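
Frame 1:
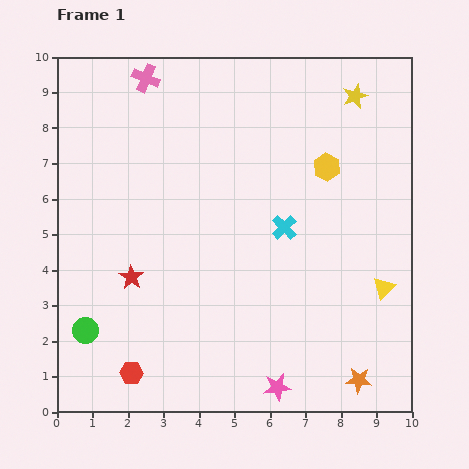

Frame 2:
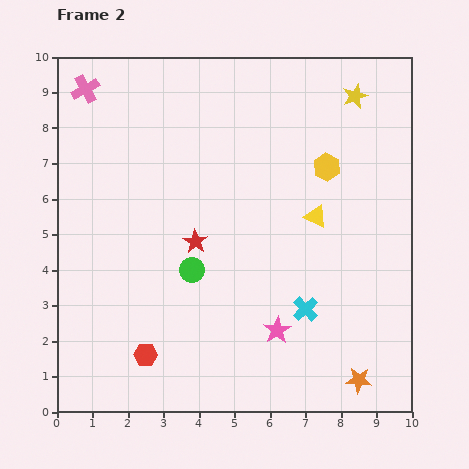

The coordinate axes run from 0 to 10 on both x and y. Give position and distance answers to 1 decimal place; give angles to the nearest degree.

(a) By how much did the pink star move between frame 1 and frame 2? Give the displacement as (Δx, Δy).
(0.0, 1.6)

The pink star was at (6.2, 0.7) in frame 1 and (6.2, 2.3) in frame 2.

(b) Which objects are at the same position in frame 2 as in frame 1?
the orange star, the yellow hexagon, the yellow star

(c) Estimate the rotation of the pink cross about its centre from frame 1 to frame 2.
38° clockwise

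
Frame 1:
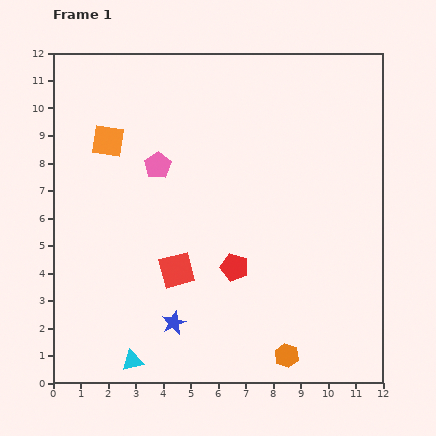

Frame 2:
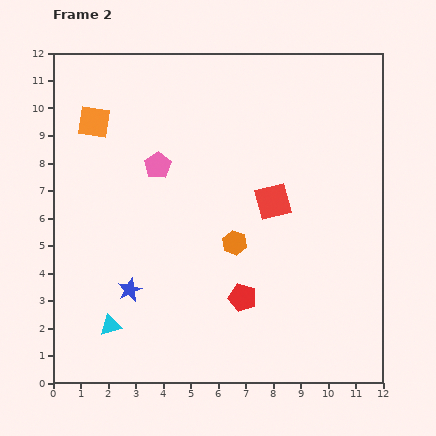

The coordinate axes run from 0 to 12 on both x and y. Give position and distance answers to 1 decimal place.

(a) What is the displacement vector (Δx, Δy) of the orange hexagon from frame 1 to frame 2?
(-1.9, 4.1)

The orange hexagon was at (8.5, 1.0) in frame 1 and (6.6, 5.1) in frame 2.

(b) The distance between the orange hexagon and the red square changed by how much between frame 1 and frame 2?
-3.0

Distance in frame 1: 5.1. Distance in frame 2: 2.1.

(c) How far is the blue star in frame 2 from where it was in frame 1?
2.0

The blue star moved from (4.4, 2.2) to (2.8, 3.4), a distance of √(1.6² + 1.2²) ≈ 2.0.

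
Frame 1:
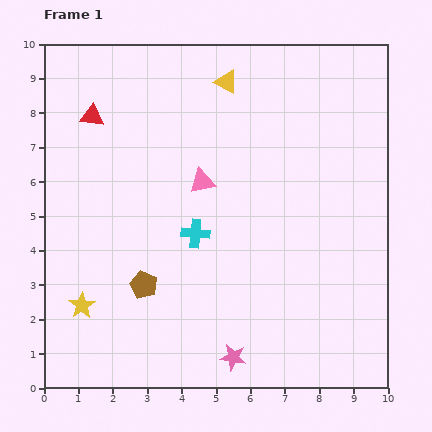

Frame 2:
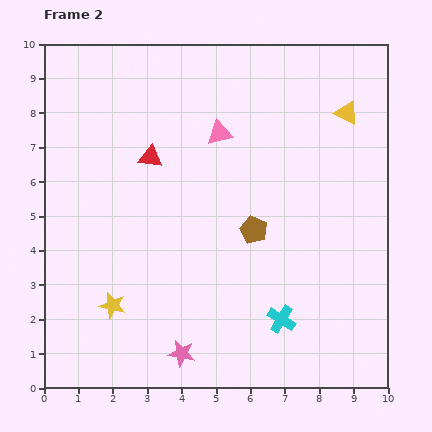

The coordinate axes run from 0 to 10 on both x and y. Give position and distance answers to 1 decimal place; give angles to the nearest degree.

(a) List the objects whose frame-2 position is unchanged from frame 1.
none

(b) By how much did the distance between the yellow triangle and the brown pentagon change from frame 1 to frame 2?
-2.1

Distance in frame 1: 6.4. Distance in frame 2: 4.3.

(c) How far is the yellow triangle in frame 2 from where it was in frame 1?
3.6

The yellow triangle moved from (5.3, 8.9) to (8.8, 8.0), a distance of √(3.5² + 0.9²) ≈ 3.6.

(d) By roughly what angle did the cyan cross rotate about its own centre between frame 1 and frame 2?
27° clockwise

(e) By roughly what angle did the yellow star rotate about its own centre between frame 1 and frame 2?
25° counter-clockwise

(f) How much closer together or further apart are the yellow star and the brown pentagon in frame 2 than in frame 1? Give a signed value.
+2.8

Distance in frame 1: 1.9. Distance in frame 2: 4.7.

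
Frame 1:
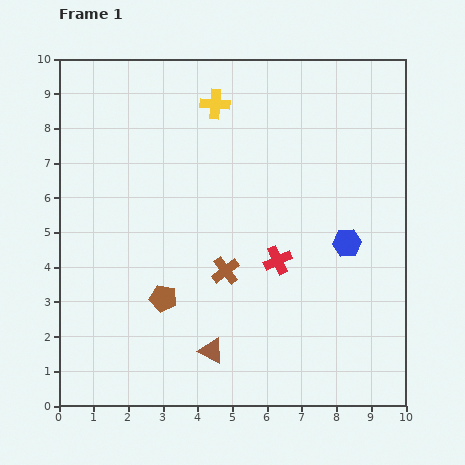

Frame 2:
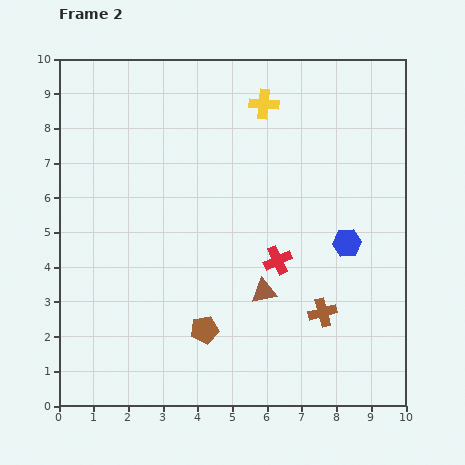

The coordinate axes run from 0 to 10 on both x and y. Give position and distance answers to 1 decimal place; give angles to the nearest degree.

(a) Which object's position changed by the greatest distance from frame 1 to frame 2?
the brown cross

(moved 3.0; next 2.3)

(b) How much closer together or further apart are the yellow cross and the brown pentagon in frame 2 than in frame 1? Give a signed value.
+0.9

Distance in frame 1: 5.8. Distance in frame 2: 6.7.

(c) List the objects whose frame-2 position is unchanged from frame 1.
the blue hexagon, the red cross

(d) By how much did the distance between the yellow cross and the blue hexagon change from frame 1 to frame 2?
-0.8

Distance in frame 1: 5.5. Distance in frame 2: 4.7.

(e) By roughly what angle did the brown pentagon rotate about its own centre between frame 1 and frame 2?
24° counter-clockwise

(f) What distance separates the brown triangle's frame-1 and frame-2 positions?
2.3

The brown triangle moved from (4.4, 1.6) to (5.9, 3.3), a distance of √(1.5² + 1.7²) ≈ 2.3.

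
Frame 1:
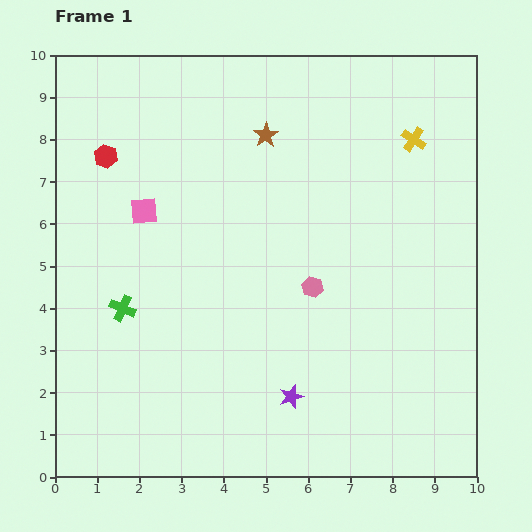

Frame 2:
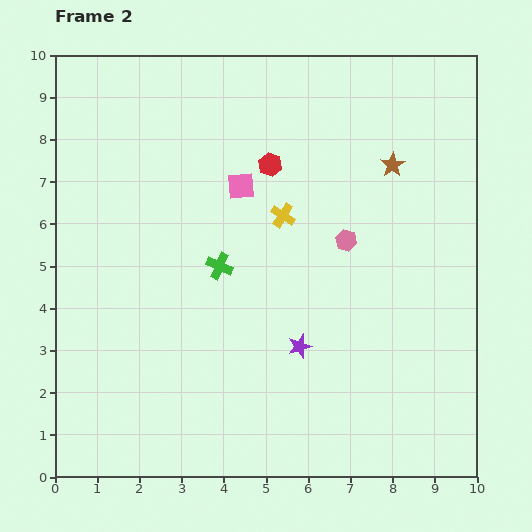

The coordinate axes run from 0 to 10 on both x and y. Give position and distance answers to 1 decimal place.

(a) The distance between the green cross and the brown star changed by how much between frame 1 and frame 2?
-0.5

Distance in frame 1: 5.3. Distance in frame 2: 4.8.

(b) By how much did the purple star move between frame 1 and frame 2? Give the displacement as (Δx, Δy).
(0.2, 1.2)

The purple star was at (5.6, 1.9) in frame 1 and (5.8, 3.1) in frame 2.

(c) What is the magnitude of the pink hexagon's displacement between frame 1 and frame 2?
1.4

The pink hexagon moved from (6.1, 4.5) to (6.9, 5.6), a distance of √(0.8² + 1.1²) ≈ 1.4.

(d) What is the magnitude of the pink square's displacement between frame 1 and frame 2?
2.4

The pink square moved from (2.1, 6.3) to (4.4, 6.9), a distance of √(2.3² + 0.6²) ≈ 2.4.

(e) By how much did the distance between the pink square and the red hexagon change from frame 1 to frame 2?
-0.7

Distance in frame 1: 1.6. Distance in frame 2: 0.9.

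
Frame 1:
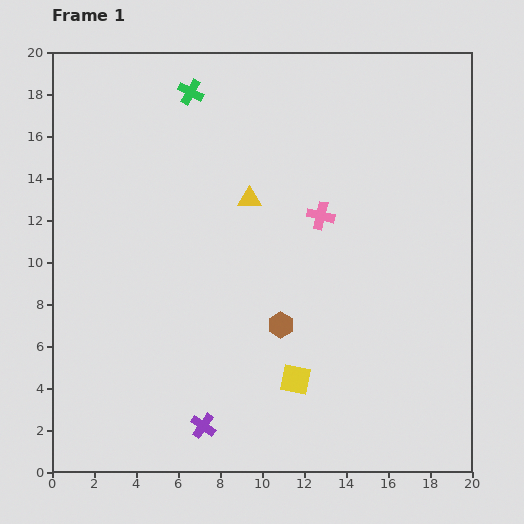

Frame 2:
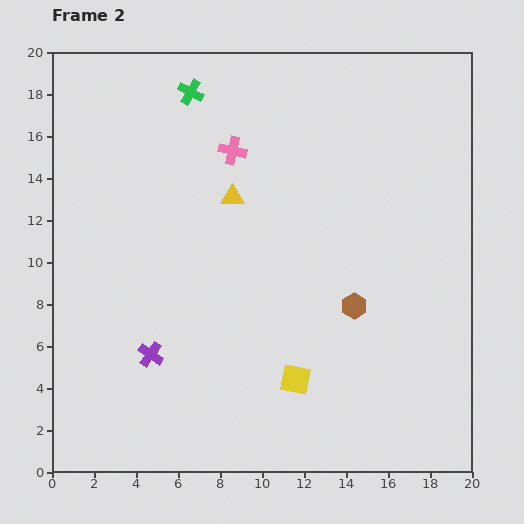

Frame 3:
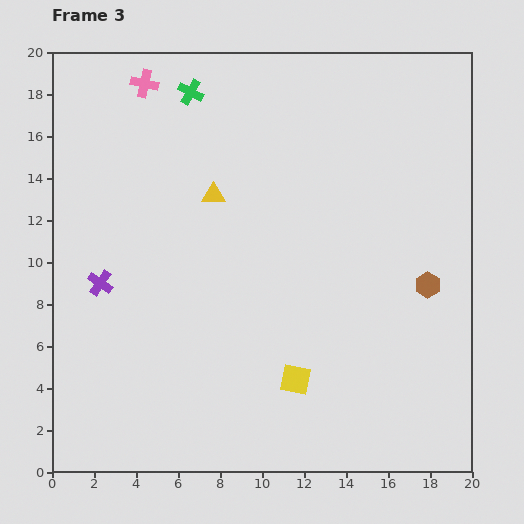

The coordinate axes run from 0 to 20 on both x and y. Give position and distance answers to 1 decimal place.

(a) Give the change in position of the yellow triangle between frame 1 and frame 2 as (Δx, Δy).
(-0.8, 0.1)

The yellow triangle was at (9.4, 13.0) in frame 1 and (8.6, 13.1) in frame 2.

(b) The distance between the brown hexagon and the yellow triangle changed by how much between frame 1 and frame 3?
+4.9

Distance in frame 1: 6.2. Distance in frame 3: 11.1.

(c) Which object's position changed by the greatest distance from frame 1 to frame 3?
the pink cross

(moved 10.5; next 8.4)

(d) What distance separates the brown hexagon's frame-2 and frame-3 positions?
3.6

The brown hexagon moved from (14.4, 7.9) to (17.9, 8.9), a distance of √(3.5² + 1.0²) ≈ 3.6.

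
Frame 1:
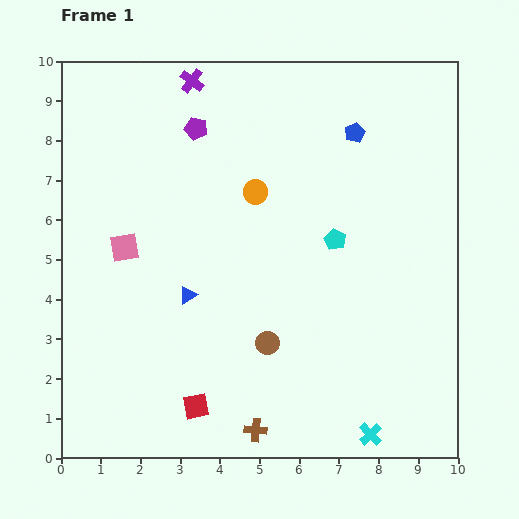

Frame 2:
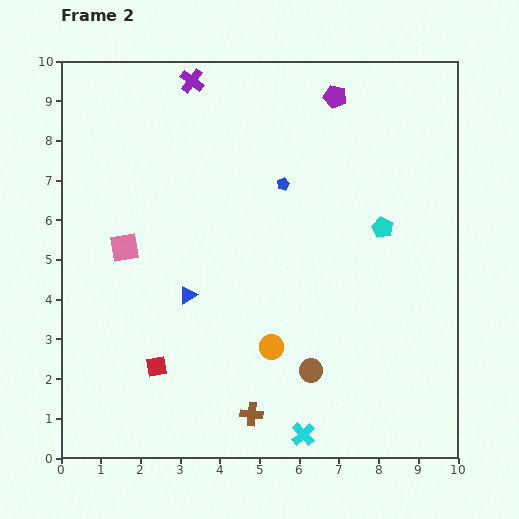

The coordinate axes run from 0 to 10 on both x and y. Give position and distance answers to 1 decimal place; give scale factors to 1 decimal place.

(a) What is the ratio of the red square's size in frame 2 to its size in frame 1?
0.8×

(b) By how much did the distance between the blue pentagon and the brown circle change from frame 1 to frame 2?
-0.9

Distance in frame 1: 5.7. Distance in frame 2: 4.8.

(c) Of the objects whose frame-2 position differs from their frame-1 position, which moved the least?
the brown cross

(moved 0.4)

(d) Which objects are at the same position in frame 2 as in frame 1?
the blue triangle, the pink square, the purple cross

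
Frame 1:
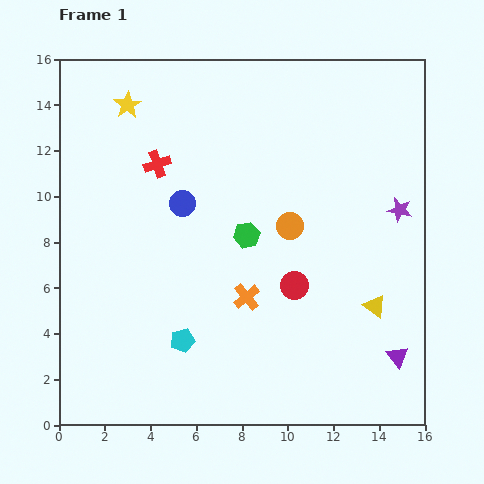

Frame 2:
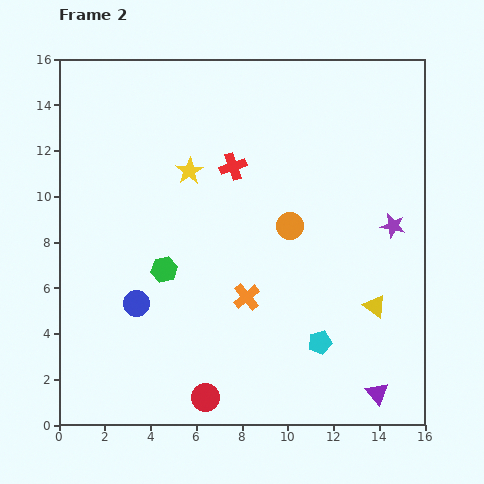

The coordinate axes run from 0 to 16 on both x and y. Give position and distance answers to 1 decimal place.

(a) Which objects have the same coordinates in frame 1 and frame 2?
the yellow triangle, the orange cross, the orange circle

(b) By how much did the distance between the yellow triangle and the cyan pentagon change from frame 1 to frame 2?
-5.6

Distance in frame 1: 8.5. Distance in frame 2: 2.9.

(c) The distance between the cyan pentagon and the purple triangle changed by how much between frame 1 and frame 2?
-6.1

Distance in frame 1: 9.4. Distance in frame 2: 3.3.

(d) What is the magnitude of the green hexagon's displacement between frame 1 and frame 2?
3.9

The green hexagon moved from (8.2, 8.3) to (4.6, 6.8), a distance of √(3.6² + 1.5²) ≈ 3.9.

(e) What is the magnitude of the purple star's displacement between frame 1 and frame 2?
0.8

The purple star moved from (14.9, 9.4) to (14.6, 8.7), a distance of √(0.3² + 0.7²) ≈ 0.8.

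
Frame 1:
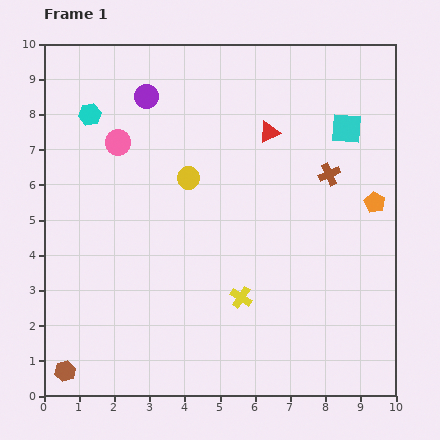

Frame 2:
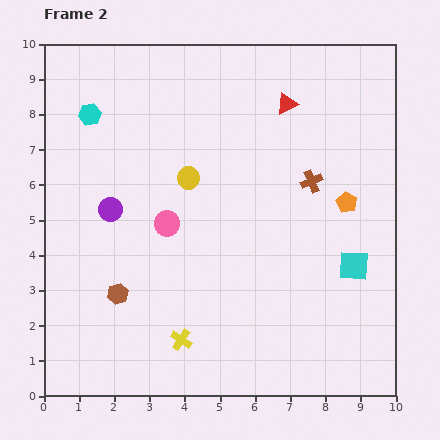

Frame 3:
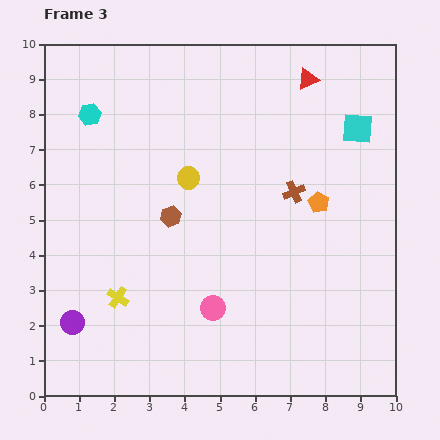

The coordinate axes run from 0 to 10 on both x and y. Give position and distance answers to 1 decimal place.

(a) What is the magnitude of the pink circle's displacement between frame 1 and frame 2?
2.7

The pink circle moved from (2.1, 7.2) to (3.5, 4.9), a distance of √(1.4² + 2.3²) ≈ 2.7.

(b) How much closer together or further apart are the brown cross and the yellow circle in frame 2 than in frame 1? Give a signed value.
-0.5

Distance in frame 1: 4.0. Distance in frame 2: 3.5.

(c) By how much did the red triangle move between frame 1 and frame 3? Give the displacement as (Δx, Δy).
(1.1, 1.5)

The red triangle was at (6.4, 7.5) in frame 1 and (7.5, 9.0) in frame 3.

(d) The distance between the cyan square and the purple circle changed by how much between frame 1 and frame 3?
+4.0

Distance in frame 1: 5.8. Distance in frame 3: 9.8.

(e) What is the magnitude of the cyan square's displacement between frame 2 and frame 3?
3.9

The cyan square moved from (8.8, 3.7) to (8.9, 7.6), a distance of √(0.1² + 3.9²) ≈ 3.9.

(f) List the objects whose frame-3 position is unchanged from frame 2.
the cyan hexagon, the yellow circle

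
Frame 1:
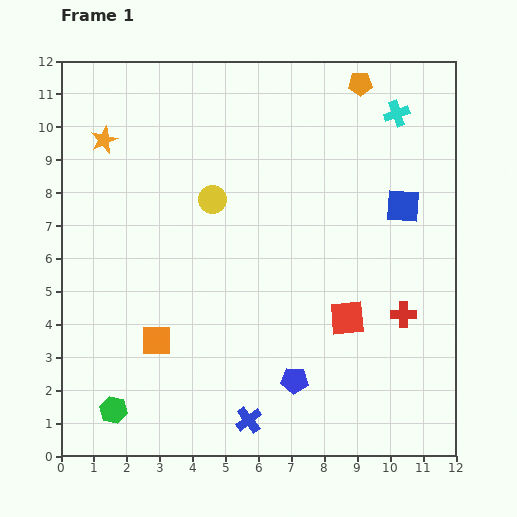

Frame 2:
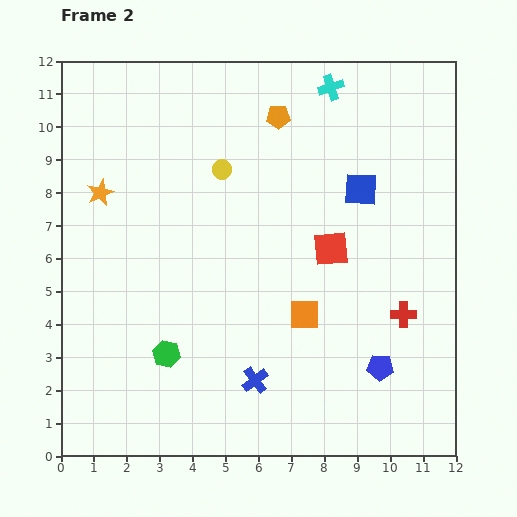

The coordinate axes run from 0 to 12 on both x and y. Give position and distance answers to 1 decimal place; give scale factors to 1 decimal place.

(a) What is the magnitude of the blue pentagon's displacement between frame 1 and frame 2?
2.6

The blue pentagon moved from (7.1, 2.3) to (9.7, 2.7), a distance of √(2.6² + 0.4²) ≈ 2.6.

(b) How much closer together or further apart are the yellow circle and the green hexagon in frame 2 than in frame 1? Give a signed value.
-1.2

Distance in frame 1: 7.1. Distance in frame 2: 5.9.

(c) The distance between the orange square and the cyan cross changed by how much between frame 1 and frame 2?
-3.1

Distance in frame 1: 10.0. Distance in frame 2: 6.9.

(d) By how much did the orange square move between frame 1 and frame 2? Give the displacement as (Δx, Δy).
(4.5, 0.8)

The orange square was at (2.9, 3.5) in frame 1 and (7.4, 4.3) in frame 2.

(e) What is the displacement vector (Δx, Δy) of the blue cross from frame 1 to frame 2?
(0.2, 1.2)

The blue cross was at (5.7, 1.1) in frame 1 and (5.9, 2.3) in frame 2.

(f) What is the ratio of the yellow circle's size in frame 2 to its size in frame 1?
0.7×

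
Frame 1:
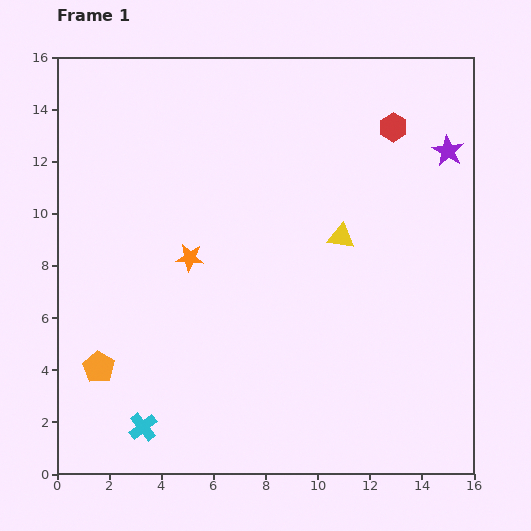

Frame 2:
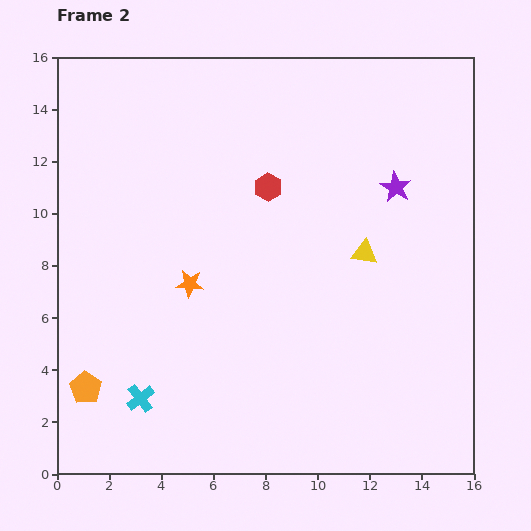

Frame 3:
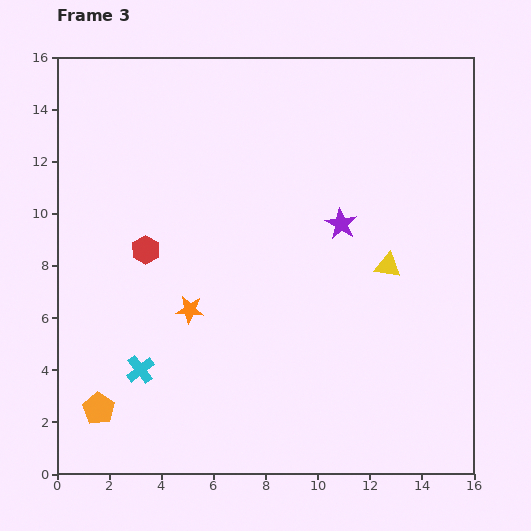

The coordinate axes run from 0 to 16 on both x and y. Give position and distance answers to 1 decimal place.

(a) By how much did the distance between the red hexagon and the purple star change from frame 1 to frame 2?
+2.6

Distance in frame 1: 2.3. Distance in frame 2: 4.9.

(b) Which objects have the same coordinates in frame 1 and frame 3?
none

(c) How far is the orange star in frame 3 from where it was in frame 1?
2.0

The orange star moved from (5.1, 8.3) to (5.1, 6.3), a distance of √(0.0² + 2.0²) ≈ 2.0.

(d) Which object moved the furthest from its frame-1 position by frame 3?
the red hexagon

(moved 10.6; next 5.0)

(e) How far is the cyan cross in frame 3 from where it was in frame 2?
1.1

The cyan cross moved from (3.2, 2.9) to (3.2, 4.0), a distance of √(0.0² + 1.1²) ≈ 1.1.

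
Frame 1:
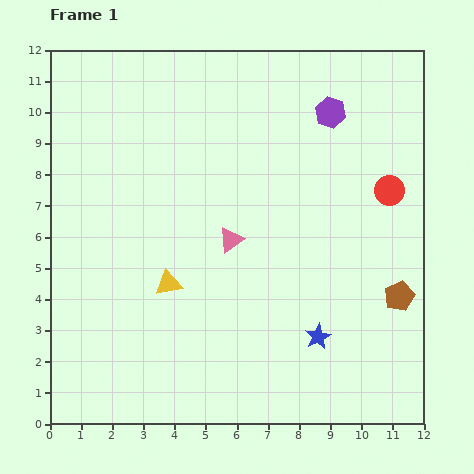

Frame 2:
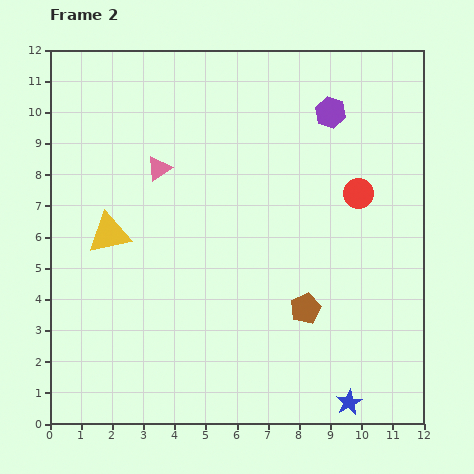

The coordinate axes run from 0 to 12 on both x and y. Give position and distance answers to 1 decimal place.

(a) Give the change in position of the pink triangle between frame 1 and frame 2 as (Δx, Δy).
(-2.3, 2.3)

The pink triangle was at (5.8, 5.9) in frame 1 and (3.5, 8.2) in frame 2.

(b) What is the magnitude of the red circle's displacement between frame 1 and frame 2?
1.0

The red circle moved from (10.9, 7.5) to (9.9, 7.4), a distance of √(1.0² + 0.1²) ≈ 1.0.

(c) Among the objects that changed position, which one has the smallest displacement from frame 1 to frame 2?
the red circle

(moved 1.0)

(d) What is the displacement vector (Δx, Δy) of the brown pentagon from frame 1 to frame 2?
(-3.0, -0.4)

The brown pentagon was at (11.2, 4.1) in frame 1 and (8.2, 3.7) in frame 2.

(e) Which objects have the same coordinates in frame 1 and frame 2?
the purple hexagon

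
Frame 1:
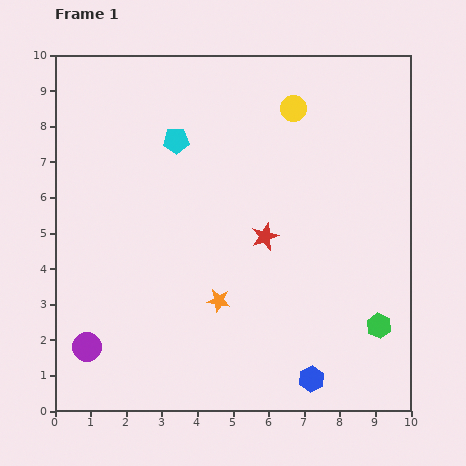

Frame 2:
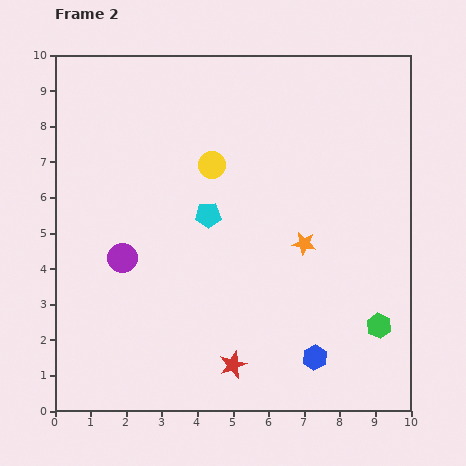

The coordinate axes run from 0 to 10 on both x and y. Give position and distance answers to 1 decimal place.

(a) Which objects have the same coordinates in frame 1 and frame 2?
the green hexagon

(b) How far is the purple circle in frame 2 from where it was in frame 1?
2.7

The purple circle moved from (0.9, 1.8) to (1.9, 4.3), a distance of √(1.0² + 2.5²) ≈ 2.7.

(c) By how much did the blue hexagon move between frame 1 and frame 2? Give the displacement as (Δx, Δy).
(0.1, 0.6)

The blue hexagon was at (7.2, 0.9) in frame 1 and (7.3, 1.5) in frame 2.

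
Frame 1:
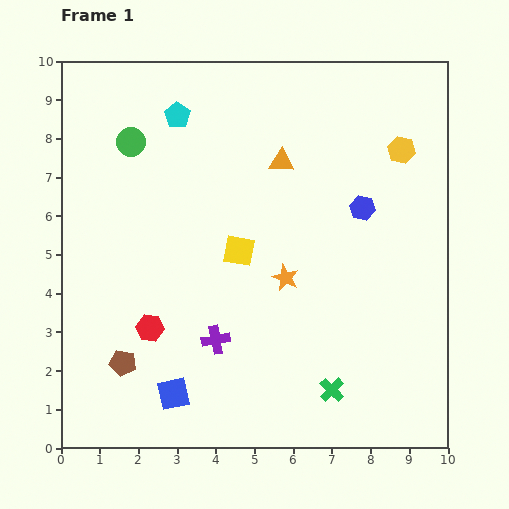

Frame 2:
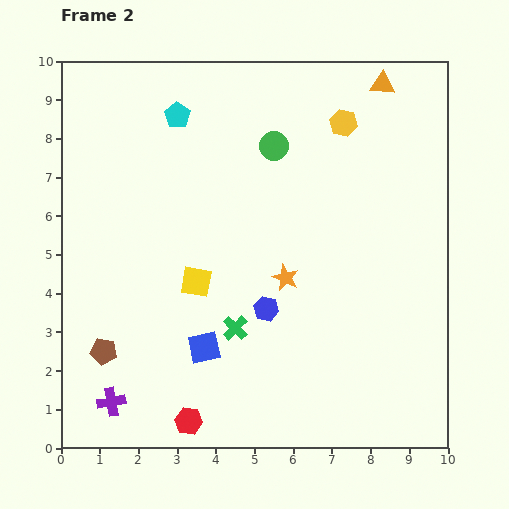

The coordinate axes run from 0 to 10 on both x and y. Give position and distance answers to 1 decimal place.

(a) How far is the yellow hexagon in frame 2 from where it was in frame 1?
1.7

The yellow hexagon moved from (8.8, 7.7) to (7.3, 8.4), a distance of √(1.5² + 0.7²) ≈ 1.7.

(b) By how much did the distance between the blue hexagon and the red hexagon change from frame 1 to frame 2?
-2.8

Distance in frame 1: 6.3. Distance in frame 2: 3.5.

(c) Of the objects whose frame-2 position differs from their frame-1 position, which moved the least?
the brown pentagon

(moved 0.6)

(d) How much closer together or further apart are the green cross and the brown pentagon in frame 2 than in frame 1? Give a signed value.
-1.9

Distance in frame 1: 5.4. Distance in frame 2: 3.5.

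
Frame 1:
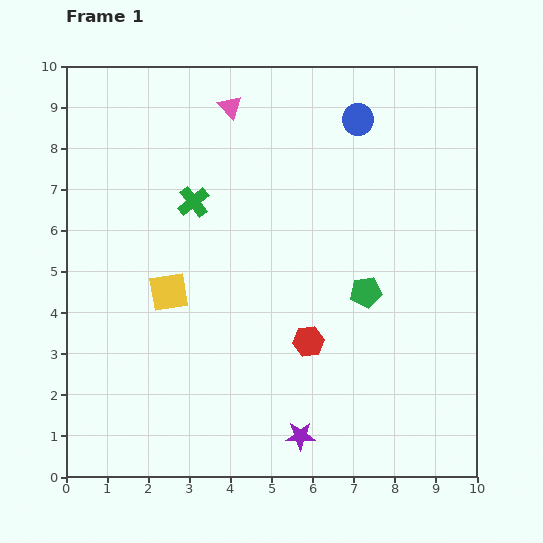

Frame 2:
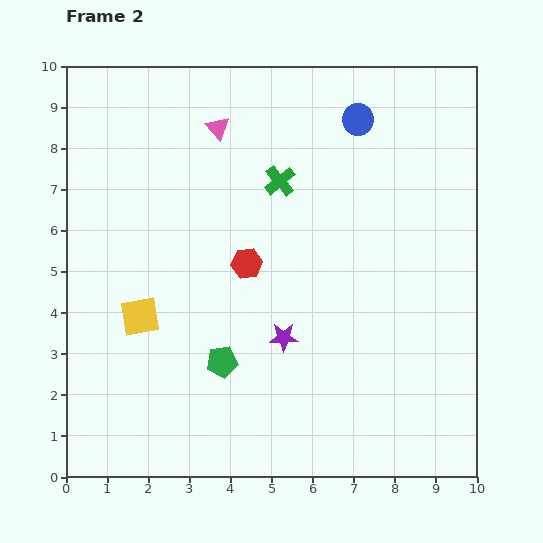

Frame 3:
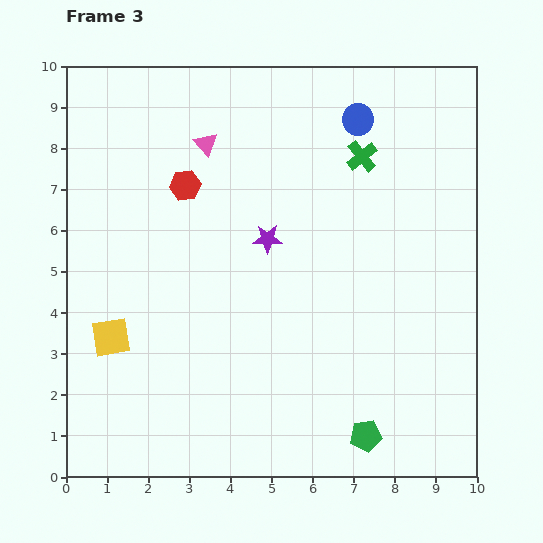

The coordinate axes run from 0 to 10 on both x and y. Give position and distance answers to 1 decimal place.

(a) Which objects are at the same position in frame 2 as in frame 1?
the blue circle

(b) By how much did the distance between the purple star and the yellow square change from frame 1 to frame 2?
-1.2

Distance in frame 1: 4.7. Distance in frame 2: 3.5.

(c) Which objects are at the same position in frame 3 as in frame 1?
the blue circle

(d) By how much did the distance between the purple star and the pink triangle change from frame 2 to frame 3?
-2.6

Distance in frame 2: 5.3. Distance in frame 3: 2.7.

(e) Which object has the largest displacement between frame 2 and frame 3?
the green pentagon

(moved 3.9; next 2.4)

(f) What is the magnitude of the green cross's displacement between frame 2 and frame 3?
2.1

The green cross moved from (5.2, 7.2) to (7.2, 7.8), a distance of √(2.0² + 0.6²) ≈ 2.1.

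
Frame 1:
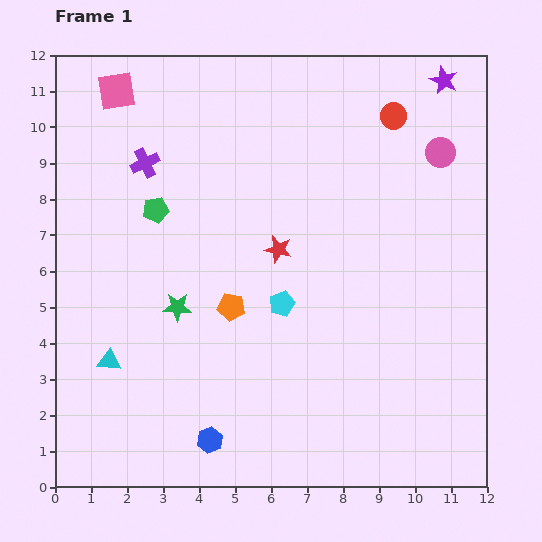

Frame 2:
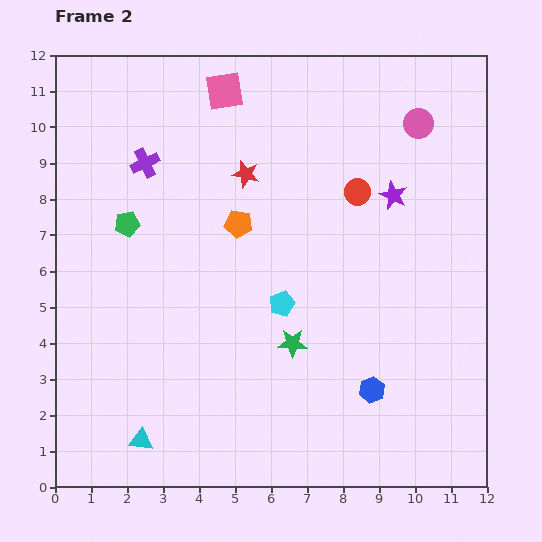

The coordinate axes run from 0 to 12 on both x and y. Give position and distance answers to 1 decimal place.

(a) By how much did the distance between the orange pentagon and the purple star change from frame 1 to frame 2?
-4.2

Distance in frame 1: 8.6. Distance in frame 2: 4.4.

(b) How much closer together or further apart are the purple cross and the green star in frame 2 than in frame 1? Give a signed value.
+2.4

Distance in frame 1: 4.1. Distance in frame 2: 6.5.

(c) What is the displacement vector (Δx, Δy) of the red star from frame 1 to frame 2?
(-0.9, 2.1)

The red star was at (6.2, 6.6) in frame 1 and (5.3, 8.7) in frame 2.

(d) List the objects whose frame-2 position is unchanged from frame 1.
the purple cross, the cyan pentagon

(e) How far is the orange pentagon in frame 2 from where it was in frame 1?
2.3

The orange pentagon moved from (4.9, 5.0) to (5.1, 7.3), a distance of √(0.2² + 2.3²) ≈ 2.3.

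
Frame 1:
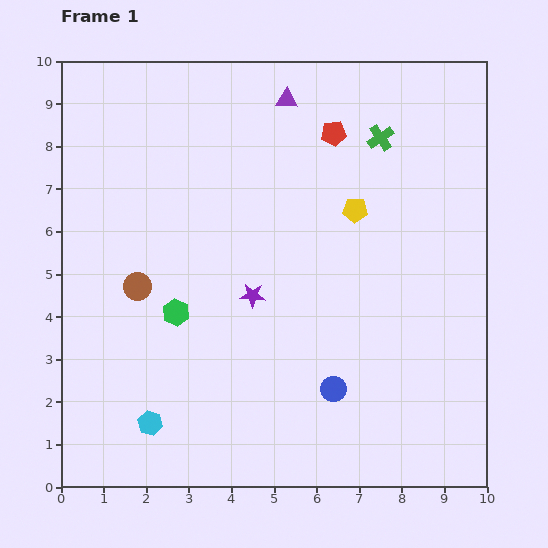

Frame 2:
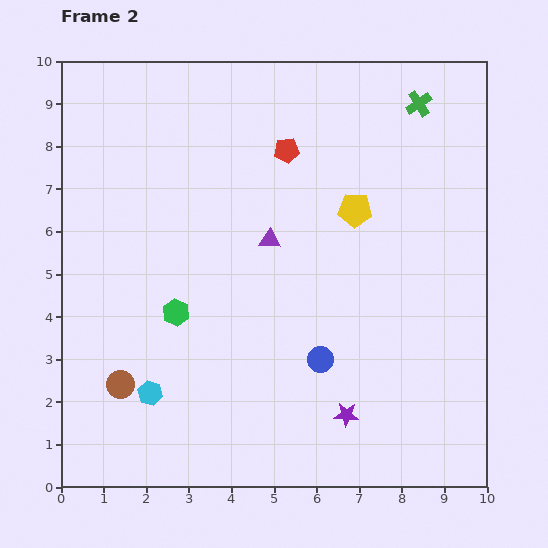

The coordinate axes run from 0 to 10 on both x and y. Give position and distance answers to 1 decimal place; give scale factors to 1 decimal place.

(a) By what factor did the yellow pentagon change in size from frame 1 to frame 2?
1.4×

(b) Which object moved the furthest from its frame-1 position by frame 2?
the purple star

(moved 3.6; next 3.3)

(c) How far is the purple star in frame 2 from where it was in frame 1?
3.6

The purple star moved from (4.5, 4.5) to (6.7, 1.7), a distance of √(2.2² + 2.8²) ≈ 3.6.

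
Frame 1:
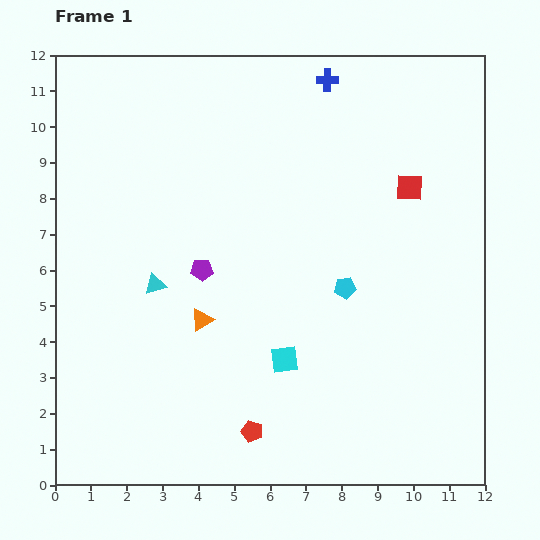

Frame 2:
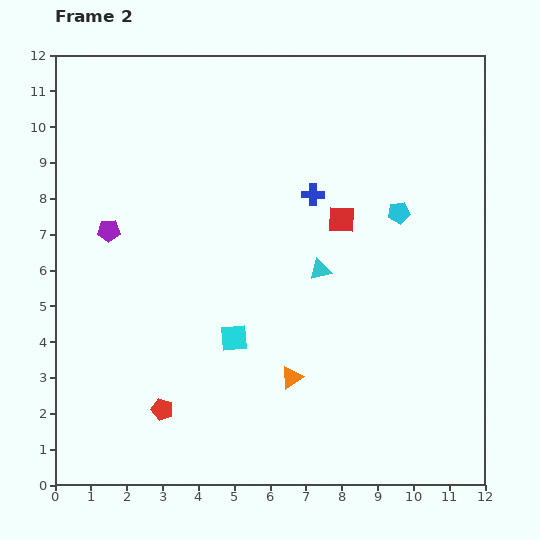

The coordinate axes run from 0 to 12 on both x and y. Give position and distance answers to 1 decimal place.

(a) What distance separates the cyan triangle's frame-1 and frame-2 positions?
4.6

The cyan triangle moved from (2.8, 5.6) to (7.4, 6.0), a distance of √(4.6² + 0.4²) ≈ 4.6.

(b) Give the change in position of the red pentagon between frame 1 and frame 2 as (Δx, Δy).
(-2.5, 0.6)

The red pentagon was at (5.5, 1.5) in frame 1 and (3.0, 2.1) in frame 2.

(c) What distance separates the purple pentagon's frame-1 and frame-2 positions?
2.8

The purple pentagon moved from (4.1, 6.0) to (1.5, 7.1), a distance of √(2.6² + 1.1²) ≈ 2.8.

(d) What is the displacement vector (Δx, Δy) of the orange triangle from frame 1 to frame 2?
(2.5, -1.6)

The orange triangle was at (4.1, 4.6) in frame 1 and (6.6, 3.0) in frame 2.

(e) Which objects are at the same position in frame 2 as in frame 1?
none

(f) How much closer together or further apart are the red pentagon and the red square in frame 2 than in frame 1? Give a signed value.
-0.8

Distance in frame 1: 8.1. Distance in frame 2: 7.3.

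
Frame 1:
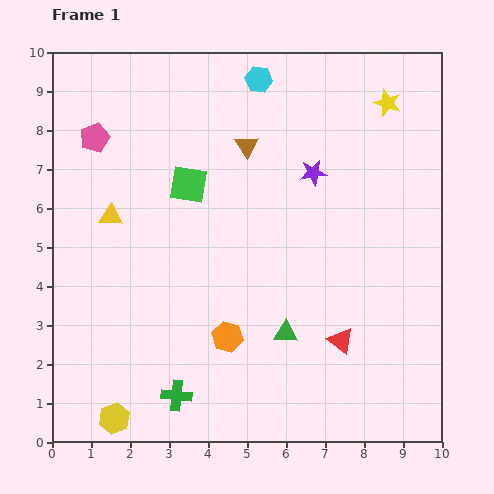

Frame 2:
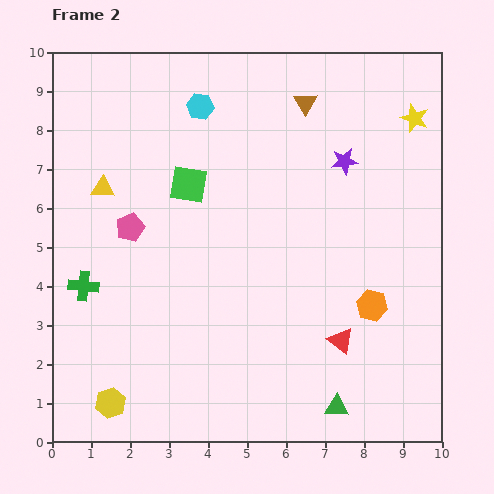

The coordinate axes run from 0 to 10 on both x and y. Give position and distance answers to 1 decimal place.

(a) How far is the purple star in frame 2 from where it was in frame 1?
0.9

The purple star moved from (6.7, 6.9) to (7.5, 7.2), a distance of √(0.8² + 0.3²) ≈ 0.9.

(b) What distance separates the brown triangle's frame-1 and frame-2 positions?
1.9

The brown triangle moved from (5.0, 7.6) to (6.5, 8.7), a distance of √(1.5² + 1.1²) ≈ 1.9.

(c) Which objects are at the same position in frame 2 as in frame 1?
the red triangle, the green square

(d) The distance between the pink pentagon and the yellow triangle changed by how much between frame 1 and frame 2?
-0.8

Distance in frame 1: 2.0. Distance in frame 2: 1.2.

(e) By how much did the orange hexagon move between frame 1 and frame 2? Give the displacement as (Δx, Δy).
(3.7, 0.8)

The orange hexagon was at (4.5, 2.7) in frame 1 and (8.2, 3.5) in frame 2.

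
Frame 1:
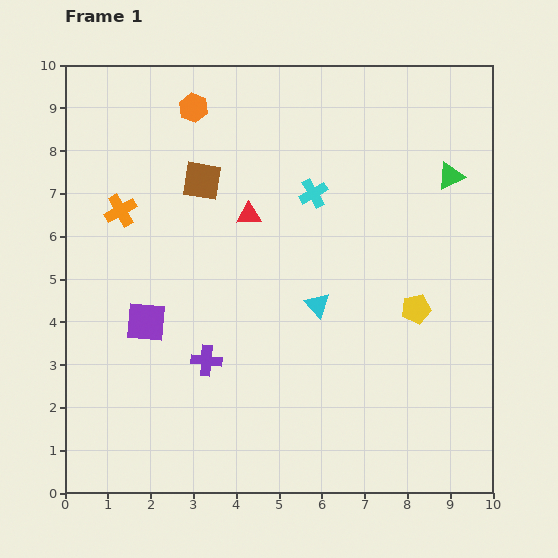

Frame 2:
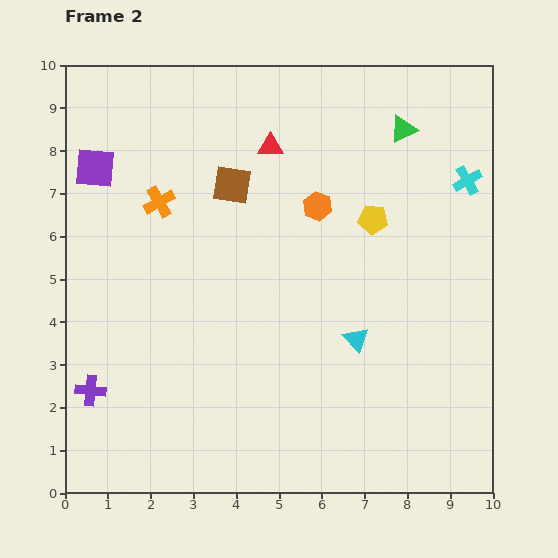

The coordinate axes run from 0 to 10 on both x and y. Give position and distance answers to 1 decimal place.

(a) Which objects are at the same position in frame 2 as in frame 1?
none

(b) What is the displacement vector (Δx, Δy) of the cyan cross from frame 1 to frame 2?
(3.6, 0.3)

The cyan cross was at (5.8, 7.0) in frame 1 and (9.4, 7.3) in frame 2.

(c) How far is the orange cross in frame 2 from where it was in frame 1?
0.9

The orange cross moved from (1.3, 6.6) to (2.2, 6.8), a distance of √(0.9² + 0.2²) ≈ 0.9.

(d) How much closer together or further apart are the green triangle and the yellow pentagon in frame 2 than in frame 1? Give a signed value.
-1.0

Distance in frame 1: 3.2. Distance in frame 2: 2.2.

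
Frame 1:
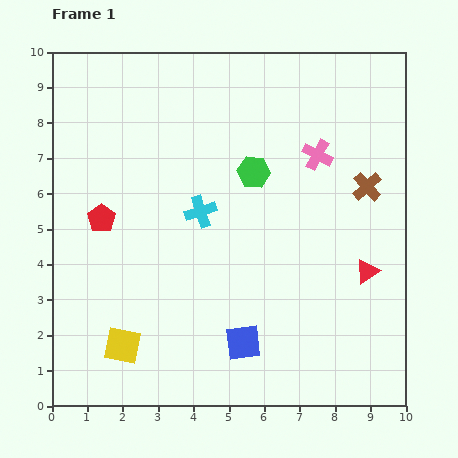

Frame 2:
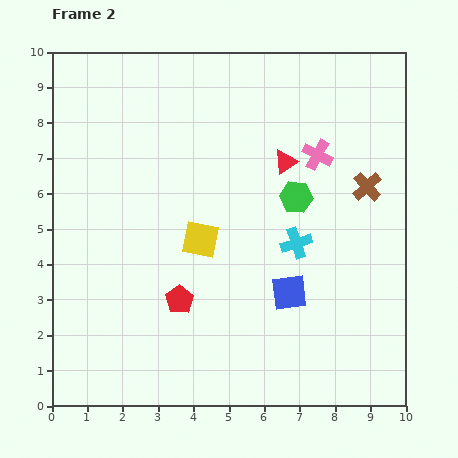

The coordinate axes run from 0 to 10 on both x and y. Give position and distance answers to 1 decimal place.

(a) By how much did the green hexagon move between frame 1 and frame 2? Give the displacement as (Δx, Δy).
(1.2, -0.7)

The green hexagon was at (5.7, 6.6) in frame 1 and (6.9, 5.9) in frame 2.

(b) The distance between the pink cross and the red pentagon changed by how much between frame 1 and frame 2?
-0.7

Distance in frame 1: 6.4. Distance in frame 2: 5.7.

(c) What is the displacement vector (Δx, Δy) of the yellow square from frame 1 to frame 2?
(2.2, 3.0)

The yellow square was at (2.0, 1.7) in frame 1 and (4.2, 4.7) in frame 2.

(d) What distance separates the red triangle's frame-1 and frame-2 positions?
3.9

The red triangle moved from (8.9, 3.8) to (6.6, 6.9), a distance of √(2.3² + 3.1²) ≈ 3.9.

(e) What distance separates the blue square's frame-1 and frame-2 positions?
1.9

The blue square moved from (5.4, 1.8) to (6.7, 3.2), a distance of √(1.3² + 1.4²) ≈ 1.9.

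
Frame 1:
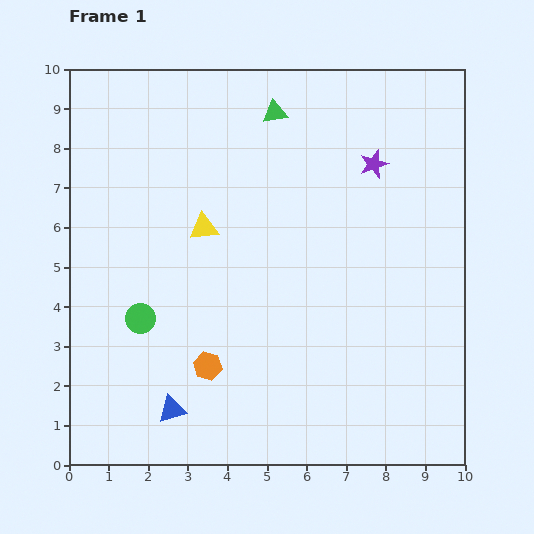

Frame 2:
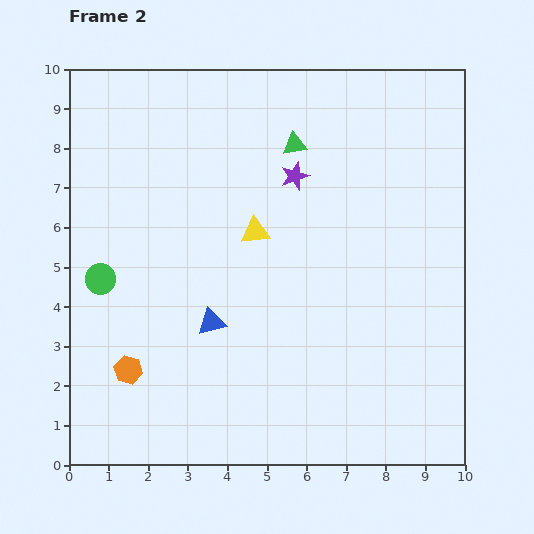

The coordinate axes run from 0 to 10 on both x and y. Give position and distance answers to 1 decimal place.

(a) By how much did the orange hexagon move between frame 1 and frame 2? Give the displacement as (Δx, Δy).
(-2.0, -0.1)

The orange hexagon was at (3.5, 2.5) in frame 1 and (1.5, 2.4) in frame 2.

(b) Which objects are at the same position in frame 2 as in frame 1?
none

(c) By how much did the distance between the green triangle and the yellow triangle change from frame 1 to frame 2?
-1.0

Distance in frame 1: 3.4. Distance in frame 2: 2.4.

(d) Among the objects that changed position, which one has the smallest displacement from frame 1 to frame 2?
the green triangle

(moved 0.9)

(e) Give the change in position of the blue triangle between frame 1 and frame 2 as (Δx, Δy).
(1.0, 2.2)

The blue triangle was at (2.6, 1.4) in frame 1 and (3.6, 3.6) in frame 2.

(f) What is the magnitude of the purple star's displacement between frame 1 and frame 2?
2.0

The purple star moved from (7.7, 7.6) to (5.7, 7.3), a distance of √(2.0² + 0.3²) ≈ 2.0.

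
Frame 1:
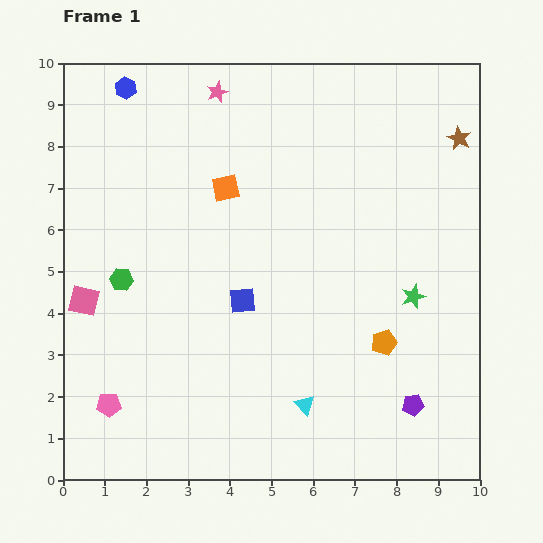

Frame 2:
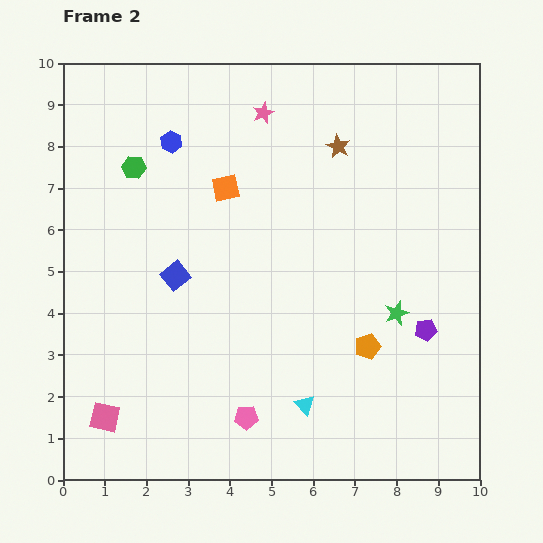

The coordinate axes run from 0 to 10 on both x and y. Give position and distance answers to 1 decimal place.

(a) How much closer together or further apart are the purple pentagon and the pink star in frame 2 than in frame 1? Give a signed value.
-2.4

Distance in frame 1: 8.9. Distance in frame 2: 6.5.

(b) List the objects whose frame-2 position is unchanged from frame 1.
the orange square, the cyan triangle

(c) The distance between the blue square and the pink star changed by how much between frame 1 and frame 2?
-0.6

Distance in frame 1: 5.0. Distance in frame 2: 4.4.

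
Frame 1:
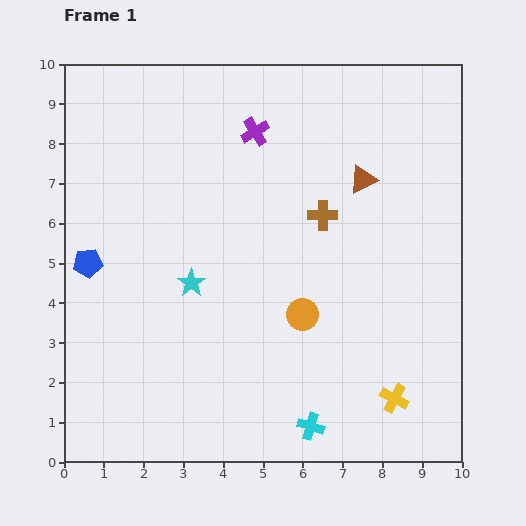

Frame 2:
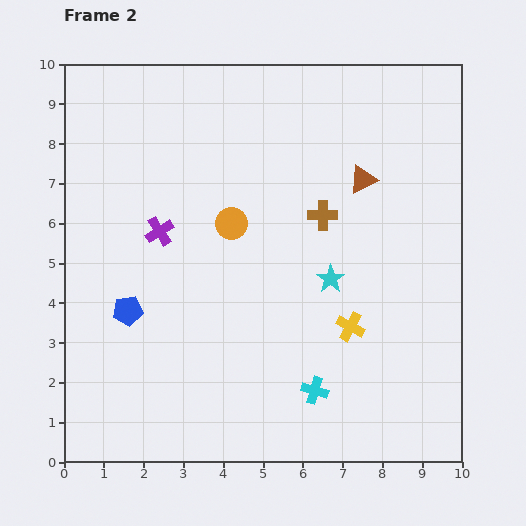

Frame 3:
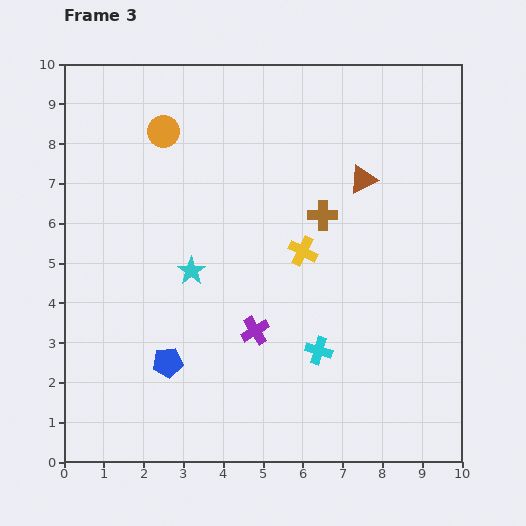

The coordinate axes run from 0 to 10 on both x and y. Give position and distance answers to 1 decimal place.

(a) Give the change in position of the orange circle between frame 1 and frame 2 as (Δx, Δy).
(-1.8, 2.3)

The orange circle was at (6.0, 3.7) in frame 1 and (4.2, 6.0) in frame 2.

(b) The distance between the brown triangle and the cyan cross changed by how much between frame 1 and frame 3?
-1.9

Distance in frame 1: 6.3. Distance in frame 3: 4.4.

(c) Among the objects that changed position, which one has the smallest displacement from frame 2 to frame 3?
the cyan cross

(moved 1.0)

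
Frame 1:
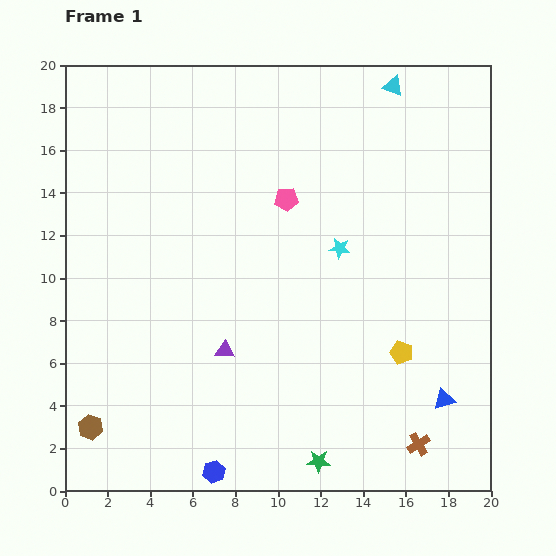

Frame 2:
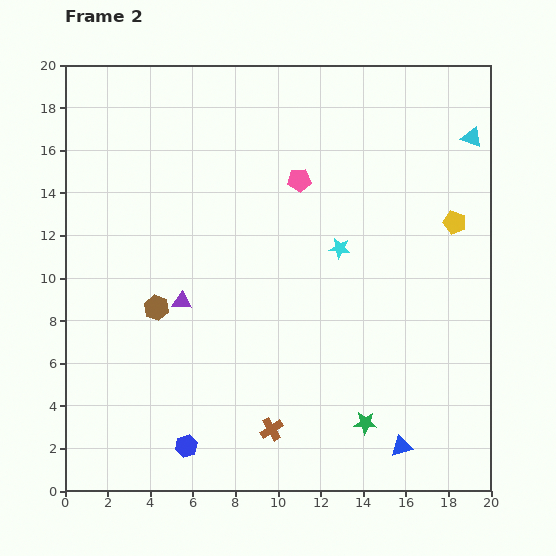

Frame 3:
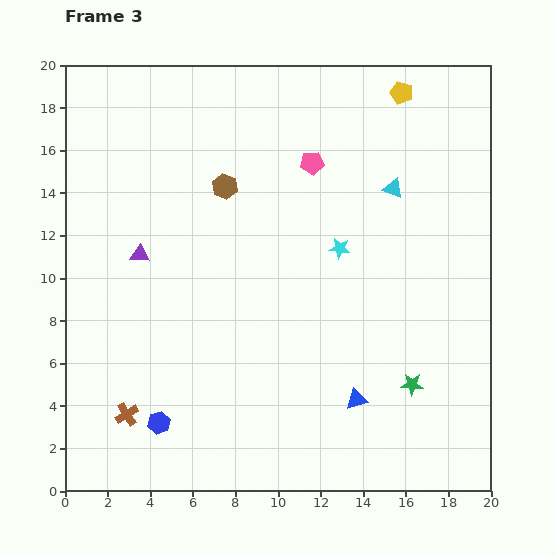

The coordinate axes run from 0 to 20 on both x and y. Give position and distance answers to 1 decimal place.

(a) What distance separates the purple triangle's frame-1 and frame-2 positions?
3.0

The purple triangle moved from (7.5, 6.6) to (5.5, 8.9), a distance of √(2.0² + 2.3²) ≈ 3.0.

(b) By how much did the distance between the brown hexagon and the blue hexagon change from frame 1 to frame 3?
+5.3

Distance in frame 1: 6.2. Distance in frame 3: 11.5.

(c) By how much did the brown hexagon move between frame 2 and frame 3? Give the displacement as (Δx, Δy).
(3.2, 5.7)

The brown hexagon was at (4.3, 8.6) in frame 2 and (7.5, 14.3) in frame 3.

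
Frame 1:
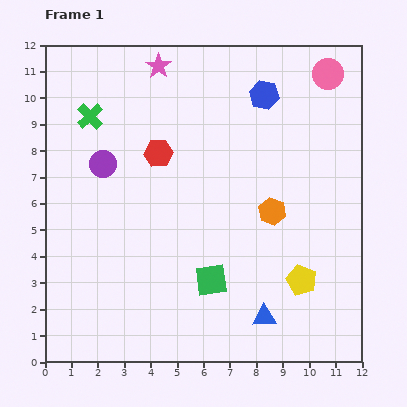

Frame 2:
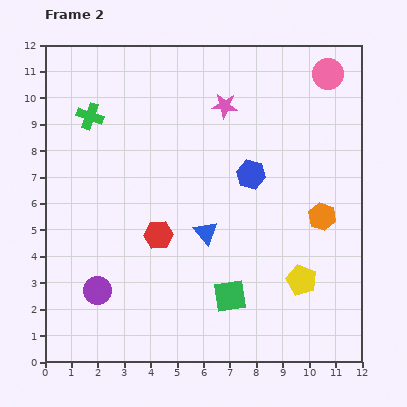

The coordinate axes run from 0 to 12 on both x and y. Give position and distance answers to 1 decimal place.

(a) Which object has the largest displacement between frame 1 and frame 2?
the purple circle

(moved 4.8; next 3.9)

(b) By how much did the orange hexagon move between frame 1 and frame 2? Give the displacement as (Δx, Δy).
(1.9, -0.2)

The orange hexagon was at (8.6, 5.7) in frame 1 and (10.5, 5.5) in frame 2.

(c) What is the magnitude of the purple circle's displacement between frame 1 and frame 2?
4.8

The purple circle moved from (2.2, 7.5) to (2.0, 2.7), a distance of √(0.2² + 4.8²) ≈ 4.8.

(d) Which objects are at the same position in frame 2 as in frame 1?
the pink circle, the green cross, the yellow pentagon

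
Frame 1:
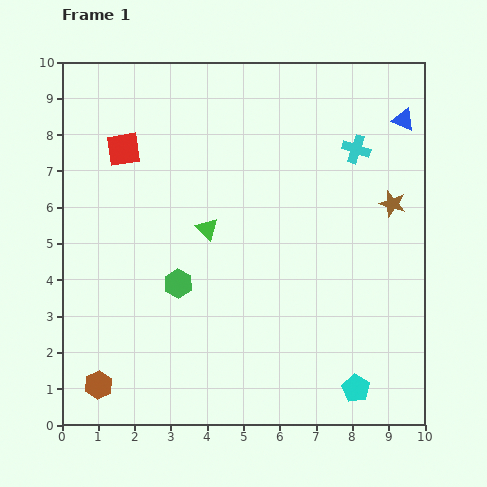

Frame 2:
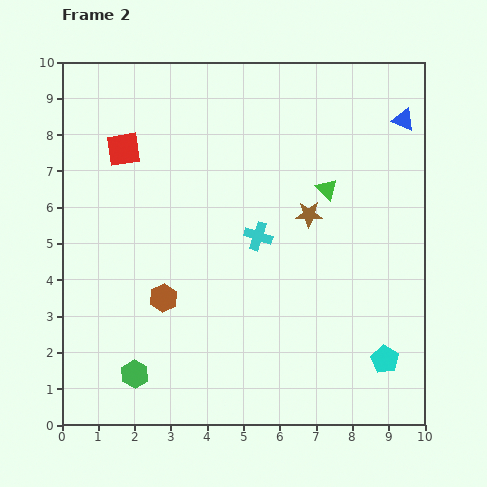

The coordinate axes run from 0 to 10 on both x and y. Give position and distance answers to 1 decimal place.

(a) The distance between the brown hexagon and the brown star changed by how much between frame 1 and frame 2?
-4.9

Distance in frame 1: 9.5. Distance in frame 2: 4.6.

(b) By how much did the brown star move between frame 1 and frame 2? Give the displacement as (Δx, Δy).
(-2.3, -0.3)

The brown star was at (9.1, 6.1) in frame 1 and (6.8, 5.8) in frame 2.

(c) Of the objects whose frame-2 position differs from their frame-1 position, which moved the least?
the cyan pentagon

(moved 1.1)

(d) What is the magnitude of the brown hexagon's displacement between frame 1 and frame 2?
3.0

The brown hexagon moved from (1.0, 1.1) to (2.8, 3.5), a distance of √(1.8² + 2.4²) ≈ 3.0.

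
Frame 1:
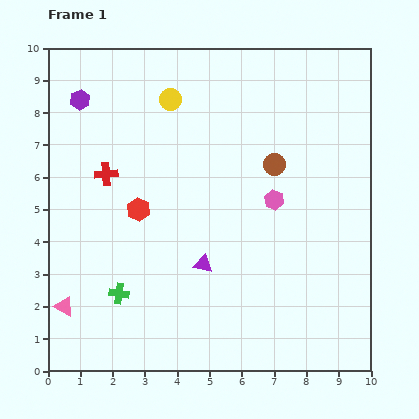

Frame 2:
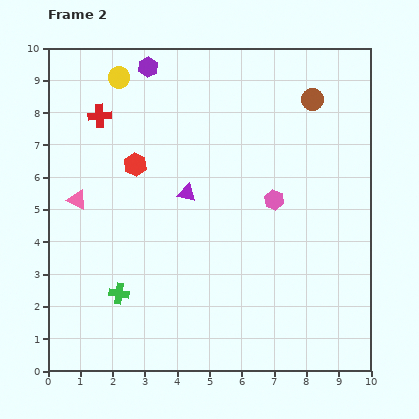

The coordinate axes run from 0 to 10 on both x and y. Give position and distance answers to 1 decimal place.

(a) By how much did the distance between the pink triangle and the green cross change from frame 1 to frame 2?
+1.5

Distance in frame 1: 1.7. Distance in frame 2: 3.2.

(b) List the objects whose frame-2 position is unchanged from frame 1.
the pink hexagon, the green cross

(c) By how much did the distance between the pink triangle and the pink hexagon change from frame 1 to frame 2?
-1.2

Distance in frame 1: 7.3. Distance in frame 2: 6.1.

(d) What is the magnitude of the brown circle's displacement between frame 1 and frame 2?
2.3

The brown circle moved from (7.0, 6.4) to (8.2, 8.4), a distance of √(1.2² + 2.0²) ≈ 2.3.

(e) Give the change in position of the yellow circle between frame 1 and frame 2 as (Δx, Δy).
(-1.6, 0.7)

The yellow circle was at (3.8, 8.4) in frame 1 and (2.2, 9.1) in frame 2.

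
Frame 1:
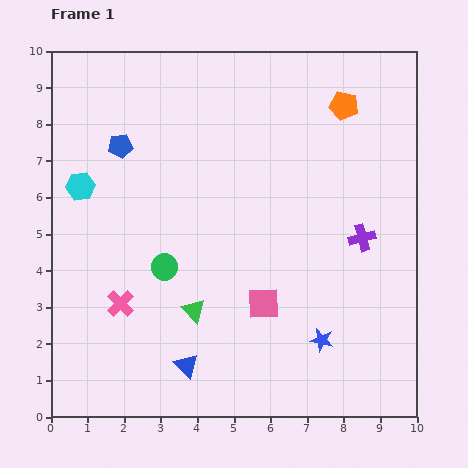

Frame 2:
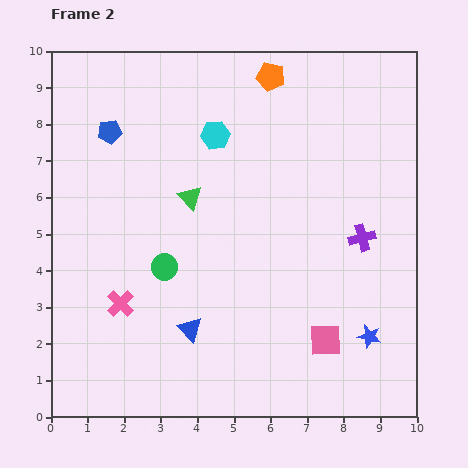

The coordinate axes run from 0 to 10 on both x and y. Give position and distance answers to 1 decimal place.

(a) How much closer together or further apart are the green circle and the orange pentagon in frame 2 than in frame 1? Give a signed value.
-0.6

Distance in frame 1: 6.6. Distance in frame 2: 6.0.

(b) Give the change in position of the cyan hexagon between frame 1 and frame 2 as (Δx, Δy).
(3.7, 1.4)

The cyan hexagon was at (0.8, 6.3) in frame 1 and (4.5, 7.7) in frame 2.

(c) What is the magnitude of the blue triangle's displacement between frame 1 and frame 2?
1.0

The blue triangle moved from (3.7, 1.4) to (3.8, 2.4), a distance of √(0.1² + 1.0²) ≈ 1.0.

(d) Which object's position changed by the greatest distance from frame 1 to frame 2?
the cyan hexagon

(moved 4.0; next 3.1)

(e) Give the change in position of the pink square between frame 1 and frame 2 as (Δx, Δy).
(1.7, -1.0)

The pink square was at (5.8, 3.1) in frame 1 and (7.5, 2.1) in frame 2.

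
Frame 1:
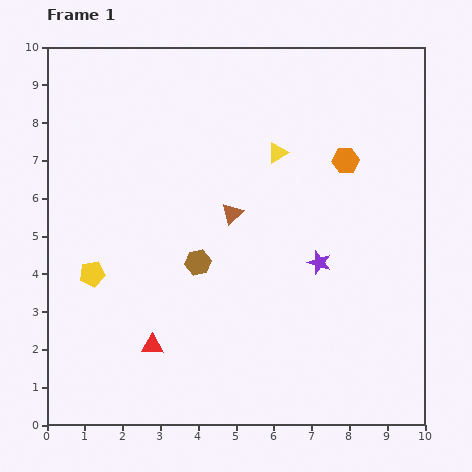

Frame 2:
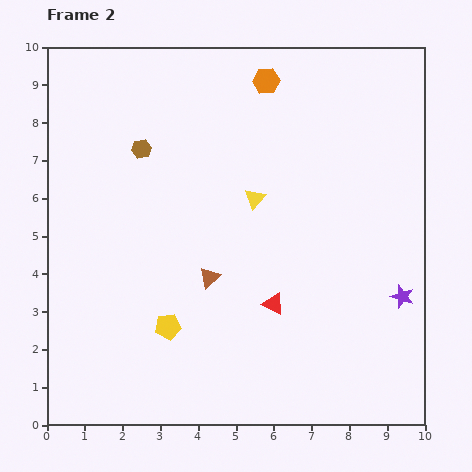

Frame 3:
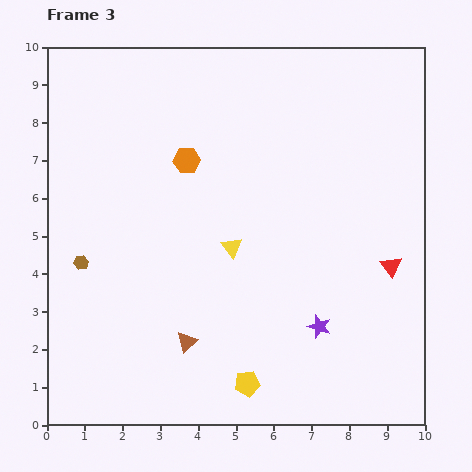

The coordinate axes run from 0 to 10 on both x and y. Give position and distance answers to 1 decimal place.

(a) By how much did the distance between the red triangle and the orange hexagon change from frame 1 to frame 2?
-1.2

Distance in frame 1: 7.1. Distance in frame 2: 5.9.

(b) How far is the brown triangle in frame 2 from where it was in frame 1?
1.8

The brown triangle moved from (4.9, 5.6) to (4.3, 3.9), a distance of √(0.6² + 1.7²) ≈ 1.8.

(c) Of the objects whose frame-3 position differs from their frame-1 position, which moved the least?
the purple star

(moved 1.7)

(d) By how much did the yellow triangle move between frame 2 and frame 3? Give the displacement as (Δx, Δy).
(-0.6, -1.3)

The yellow triangle was at (5.5, 6.0) in frame 2 and (4.9, 4.7) in frame 3.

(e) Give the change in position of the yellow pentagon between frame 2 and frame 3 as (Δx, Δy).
(2.1, -1.5)

The yellow pentagon was at (3.2, 2.6) in frame 2 and (5.3, 1.1) in frame 3.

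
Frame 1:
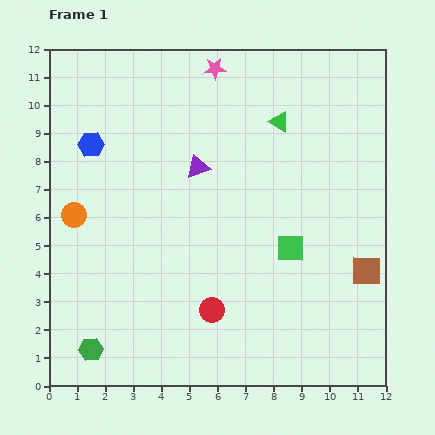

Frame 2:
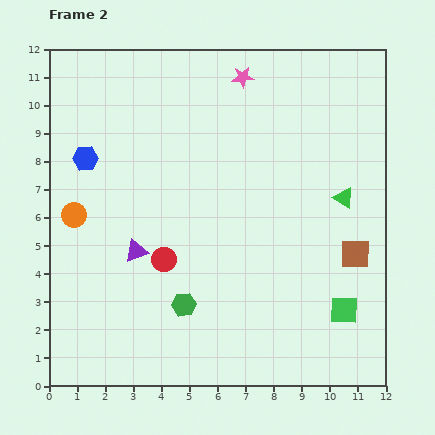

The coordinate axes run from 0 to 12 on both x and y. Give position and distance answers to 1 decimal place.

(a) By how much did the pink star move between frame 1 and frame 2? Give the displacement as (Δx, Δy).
(1.0, -0.3)

The pink star was at (5.9, 11.3) in frame 1 and (6.9, 11.0) in frame 2.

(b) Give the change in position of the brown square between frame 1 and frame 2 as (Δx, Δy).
(-0.4, 0.6)

The brown square was at (11.3, 4.1) in frame 1 and (10.9, 4.7) in frame 2.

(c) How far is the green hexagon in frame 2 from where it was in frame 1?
3.7

The green hexagon moved from (1.5, 1.3) to (4.8, 2.9), a distance of √(3.3² + 1.6²) ≈ 3.7.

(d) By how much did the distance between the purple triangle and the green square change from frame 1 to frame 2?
+3.3

Distance in frame 1: 4.4. Distance in frame 2: 7.7.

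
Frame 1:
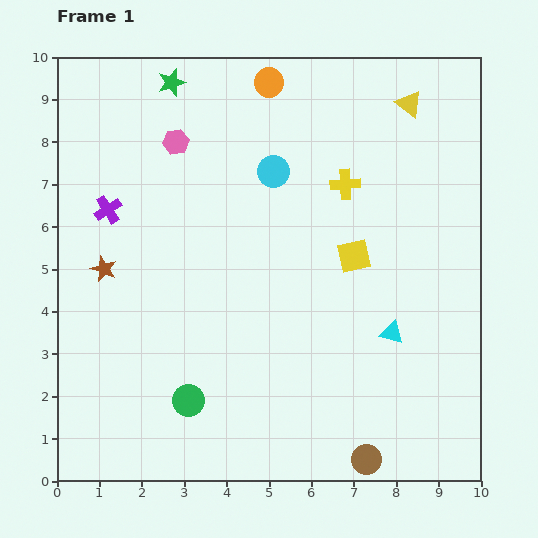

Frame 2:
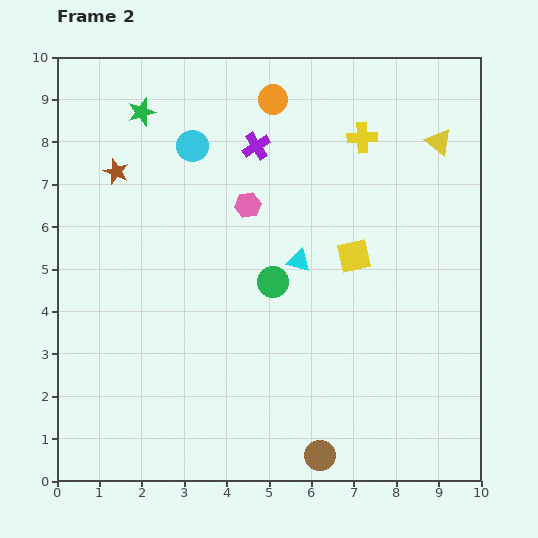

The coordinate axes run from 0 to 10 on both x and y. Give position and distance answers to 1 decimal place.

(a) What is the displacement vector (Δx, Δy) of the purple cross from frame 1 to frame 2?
(3.5, 1.5)

The purple cross was at (1.2, 6.4) in frame 1 and (4.7, 7.9) in frame 2.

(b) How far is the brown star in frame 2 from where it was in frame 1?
2.3

The brown star moved from (1.1, 5.0) to (1.4, 7.3), a distance of √(0.3² + 2.3²) ≈ 2.3.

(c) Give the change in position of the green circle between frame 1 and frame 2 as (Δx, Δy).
(2.0, 2.8)

The green circle was at (3.1, 1.9) in frame 1 and (5.1, 4.7) in frame 2.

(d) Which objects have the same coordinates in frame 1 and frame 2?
the yellow square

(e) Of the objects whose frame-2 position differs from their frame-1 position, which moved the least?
the orange circle

(moved 0.4)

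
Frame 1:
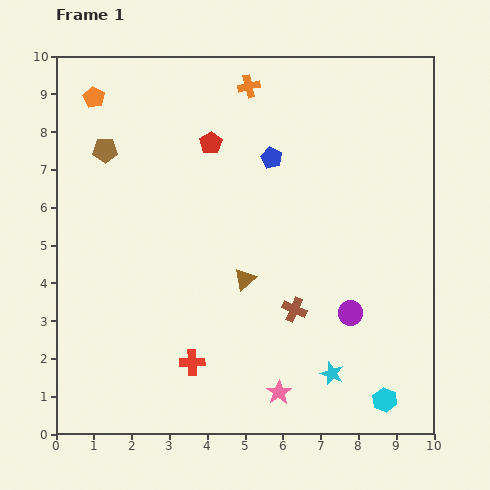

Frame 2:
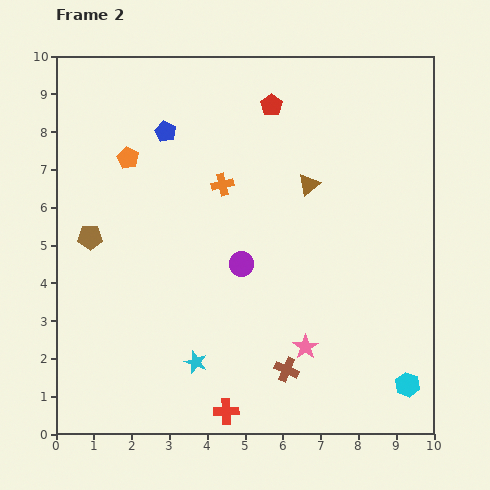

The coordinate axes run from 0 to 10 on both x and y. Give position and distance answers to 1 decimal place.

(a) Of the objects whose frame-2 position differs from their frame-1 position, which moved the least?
the cyan hexagon

(moved 0.7)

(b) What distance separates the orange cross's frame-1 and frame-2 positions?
2.7

The orange cross moved from (5.1, 9.2) to (4.4, 6.6), a distance of √(0.7² + 2.6²) ≈ 2.7.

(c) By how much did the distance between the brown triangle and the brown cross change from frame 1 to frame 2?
+3.4

Distance in frame 1: 1.5. Distance in frame 2: 4.9.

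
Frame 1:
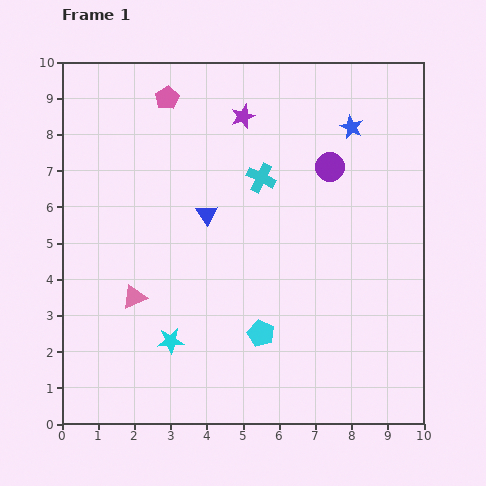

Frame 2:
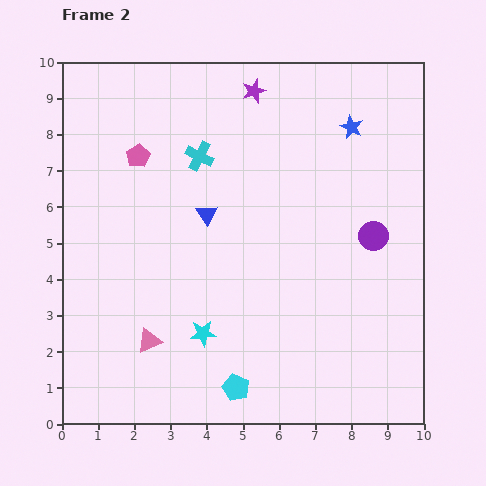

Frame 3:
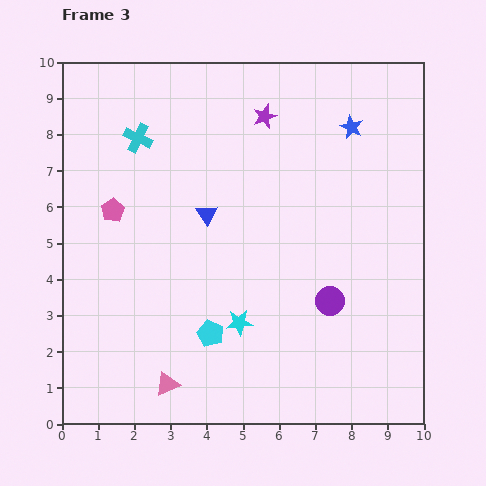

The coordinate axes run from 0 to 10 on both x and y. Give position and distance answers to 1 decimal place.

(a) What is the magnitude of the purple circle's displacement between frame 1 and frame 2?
2.2

The purple circle moved from (7.4, 7.1) to (8.6, 5.2), a distance of √(1.2² + 1.9²) ≈ 2.2.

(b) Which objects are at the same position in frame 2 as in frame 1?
the blue star, the blue triangle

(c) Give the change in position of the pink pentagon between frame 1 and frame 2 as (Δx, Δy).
(-0.8, -1.6)

The pink pentagon was at (2.9, 9.0) in frame 1 and (2.1, 7.4) in frame 2.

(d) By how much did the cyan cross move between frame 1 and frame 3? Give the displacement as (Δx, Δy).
(-3.4, 1.1)

The cyan cross was at (5.5, 6.8) in frame 1 and (2.1, 7.9) in frame 3.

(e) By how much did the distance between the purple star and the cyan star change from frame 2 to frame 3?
-1.1

Distance in frame 2: 6.8. Distance in frame 3: 5.7.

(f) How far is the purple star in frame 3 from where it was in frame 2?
0.8

The purple star moved from (5.3, 9.2) to (5.6, 8.5), a distance of √(0.3² + 0.7²) ≈ 0.8.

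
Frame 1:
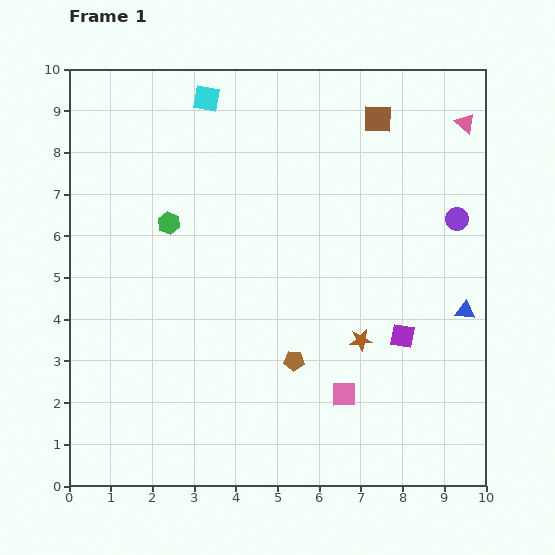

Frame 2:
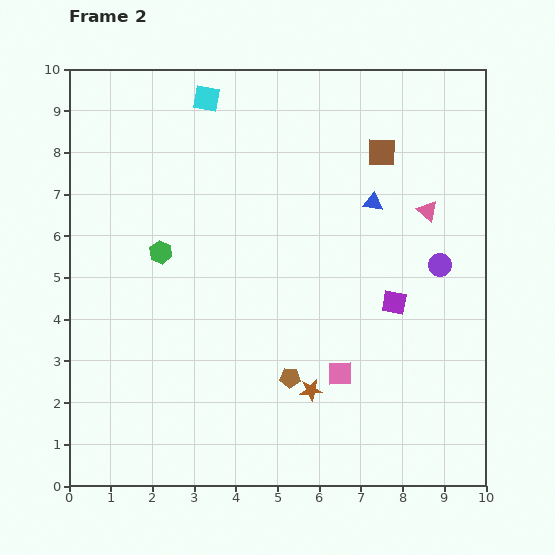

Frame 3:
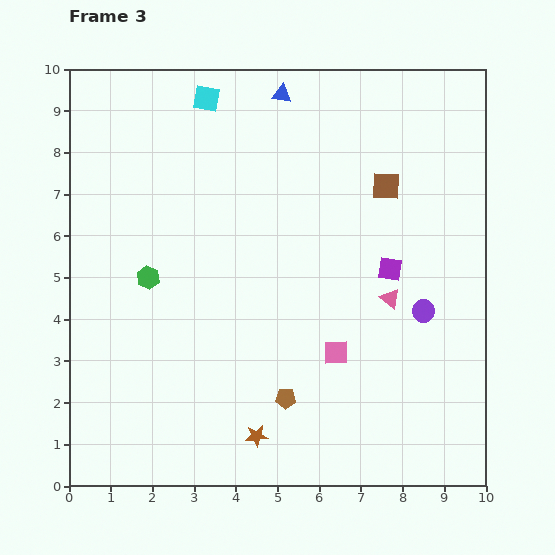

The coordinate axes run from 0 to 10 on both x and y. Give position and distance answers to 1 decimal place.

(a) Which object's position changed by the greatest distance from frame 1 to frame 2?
the blue triangle

(moved 3.4; next 2.3)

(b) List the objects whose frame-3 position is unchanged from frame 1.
the cyan square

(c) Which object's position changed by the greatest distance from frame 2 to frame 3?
the blue triangle

(moved 3.4; next 2.3)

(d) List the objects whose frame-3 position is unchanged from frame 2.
the cyan square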